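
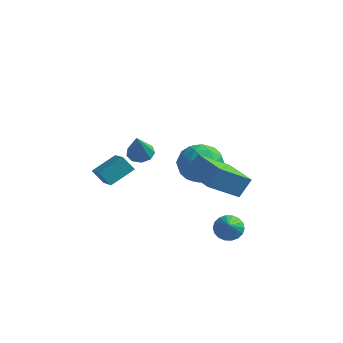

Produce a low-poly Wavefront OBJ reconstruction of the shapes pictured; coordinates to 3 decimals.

v -1.384 -2.949 1.385
v -0.722 -2.757 1.422
v -1.256 -3.671 2.875
v -0.998 -2.422 1.607
v -1.454 -2.334 1.689
v -1.878 -2.534 1.629
v -2.07 -2.928 1.454
v -1.941 -3.332 1.247
v -1.551 -3.557 1.105
v -1.083 -3.498 1.094
v -0.756 -3.182 1.219
v 3.169 -2.97 -2.746
v 3.88 -2.946 -2.982
v 3.471 -3.75 -1.914
v 3.87 -2.705 -2.752
v 3.722 -2.516 -2.521
v 3.464 -2.417 -2.334
v 3.147 -2.427 -2.228
v 2.835 -2.545 -2.225
v 2.589 -2.747 -2.326
v 2.458 -2.993 -2.509
v 2.467 -3.234 -2.739
v 2.616 -3.423 -2.971
v 2.874 -3.523 -3.158
v 3.191 -3.512 -3.263
v 3.503 -3.394 -3.266
v 3.749 -3.192 -3.166
v -4.199 -2.506 -0.951
v -3.428 -1.44 -0.274
v -3.571 -2.525 -1.636
v -2.8 -1.459 -0.959
v -3.12 -3.941 0.079
v -2.349 -2.875 0.756
v -2.492 -3.96 -0.606
v -1.721 -2.894 0.071
v 0.177 0.774 -0.252
v 1.129 0.282 0.394
v 0.111 -0.882 -1.414
v 1.063 -1.374 -0.768
v -0.057 -1.237 -0.226
v -0.016 -0.213 0.492
v 1.256 -0.387 -1.512
v 1.297 0.637 -0.794
v 1.796 -0.435 -0.384
v 0.984 -0.961 0.41
v 0.256 0.361 -1.43
v -0.556 -0.165 -0.636
v 0.659 0.674 0.173
v 0.581 -1.274 -1.193
v -0.077 -1.193 -0.875
v 0.482 -1.482 -0.495
v -0.014 0.382 0.231
v 0.545 0.093 0.611
v -0.152 -0.8 0.246
v 0.695 -0.693 -1.631
v 1.254 -0.982 -1.251
v 0.758 0.882 -0.525
v 1.317 0.593 -0.145
v 1.392 0.2 -1.266
v 1.61 -0.037 0.096
v 1.571 -1.011 -0.588
v 1.685 -0.431 -1.025
v 1.709 0.171 -0.603
v 1.133 -0.346 0.563
v 1.094 -1.32 -0.121
v 0.436 -1.239 0.198
v 0.46 -0.637 0.62
v 1.525 -0.768 0.105
v 0.146 0.72 -0.899
v 0.107 -0.254 -1.583
v 0.78 0.037 -1.64
v 0.804 0.639 -1.218
v -0.331 0.411 -0.432
v -0.37 -0.563 -1.116
v -0.469 -0.771 -0.417
v -0.445 -0.169 0.005
v -0.285 0.168 -1.125
v 2.421 -3.833 0.542
v 2.795 -3.23 1.484
v 0.822 -2.594 0.382
v 1.195 -1.99 1.325
v 3.525 -2.57 -0.705
v 3.898 -1.966 0.238
v 1.925 -1.33 -0.864
v 2.299 -0.727 0.078
f 2 1 4
f 2 4 3
f 4 1 5
f 4 5 3
f 5 1 6
f 5 6 3
f 6 1 7
f 6 7 3
f 7 1 8
f 7 8 3
f 8 1 9
f 8 9 3
f 9 1 10
f 9 10 3
f 10 1 11
f 10 11 3
f 11 1 2
f 11 2 3
f 13 12 15
f 13 15 14
f 15 12 16
f 15 16 14
f 16 12 17
f 16 17 14
f 17 12 18
f 17 18 14
f 18 12 19
f 18 19 14
f 19 12 20
f 19 20 14
f 20 12 21
f 20 21 14
f 21 12 22
f 21 22 14
f 22 12 23
f 22 23 14
f 23 12 24
f 23 24 14
f 24 12 25
f 24 25 14
f 25 12 26
f 25 26 14
f 26 12 27
f 26 27 14
f 27 12 13
f 27 13 14
f 29 31 28
f 32 29 28
f 28 31 30
f 30 32 28
f 29 35 31
f 33 29 32
f 33 35 29
f 31 35 30
f 34 32 30
f 30 35 34
f 34 33 32
f 35 33 34
f 36 73 52
f 73 47 76
f 52 76 41
f 73 76 52
f 36 52 48
f 52 41 53
f 48 53 37
f 52 53 48
f 36 48 57
f 48 37 58
f 57 58 43
f 48 58 57
f 36 57 69
f 57 43 72
f 69 72 46
f 57 72 69
f 36 69 73
f 69 46 77
f 73 77 47
f 69 77 73
f 37 53 64
f 53 41 67
f 64 67 45
f 53 67 64
f 41 76 54
f 76 47 75
f 54 75 40
f 76 75 54
f 47 77 74
f 77 46 70
f 74 70 38
f 77 70 74
f 46 72 71
f 72 43 59
f 71 59 42
f 72 59 71
f 43 58 63
f 58 37 60
f 63 60 44
f 58 60 63
f 39 65 51
f 65 45 66
f 51 66 40
f 65 66 51
f 39 51 49
f 51 40 50
f 49 50 38
f 51 50 49
f 39 49 56
f 49 38 55
f 56 55 42
f 49 55 56
f 39 56 61
f 56 42 62
f 61 62 44
f 56 62 61
f 39 61 65
f 61 44 68
f 65 68 45
f 61 68 65
f 40 66 54
f 66 45 67
f 54 67 41
f 66 67 54
f 38 50 74
f 50 40 75
f 74 75 47
f 50 75 74
f 42 55 71
f 55 38 70
f 71 70 46
f 55 70 71
f 44 62 63
f 62 42 59
f 63 59 43
f 62 59 63
f 45 68 64
f 68 44 60
f 64 60 37
f 68 60 64
f 79 81 78
f 82 79 78
f 78 81 80
f 80 82 78
f 79 85 81
f 83 79 82
f 83 85 79
f 81 85 80
f 84 82 80
f 80 85 84
f 84 83 82
f 85 83 84



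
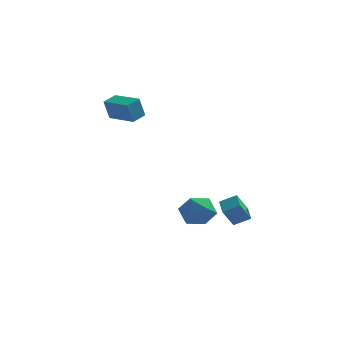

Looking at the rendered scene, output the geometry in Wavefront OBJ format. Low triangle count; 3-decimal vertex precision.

v -2.848 3.139 3.104
v -3.14 2.86 4.497
v -4.538 4.18 2.959
v -4.83 3.901 4.351
v -2.33 4.019 3.389
v -2.622 3.74 4.781
v -4.02 5.06 3.243
v -4.312 4.781 4.636
v 4.382 -2.079 -1.104
v 4.011 -0.988 -0.767
v 3.405 -2.251 -1.623
v 3.034 -1.161 -1.286
v 4.926 -1.519 -2.314
v 4.555 -0.429 -1.977
v 3.949 -1.692 -2.833
v 3.578 -0.601 -2.496
v 1.646 2.498 -3.244
v 2.463 1.604 -3.383
v 0.217 1.156 -3.017
v 1.034 0.262 -3.156
v 1.058 0.96 -2.156
v 1.941 1.79 -2.296
v 0.739 0.97 -4.104
v 1.622 1.8 -4.244
v 1.903 0.66 -3.914
v 2.1 0.653 -2.71
v 0.58 2.107 -3.69
v 0.777 2.1 -2.486
f 2 4 1
f 5 2 1
f 1 4 3
f 3 5 1
f 2 8 4
f 6 2 5
f 6 8 2
f 4 8 3
f 7 5 3
f 3 8 7
f 7 6 5
f 8 6 7
f 10 12 9
f 13 10 9
f 9 12 11
f 11 13 9
f 10 16 12
f 14 10 13
f 14 16 10
f 12 16 11
f 15 13 11
f 11 16 15
f 15 14 13
f 16 14 15
f 17 28 22
f 17 22 18
f 17 18 24
f 17 24 27
f 17 27 28
f 18 22 26
f 22 28 21
f 28 27 19
f 27 24 23
f 24 18 25
f 20 26 21
f 20 21 19
f 20 19 23
f 20 23 25
f 20 25 26
f 21 26 22
f 19 21 28
f 23 19 27
f 25 23 24
f 26 25 18



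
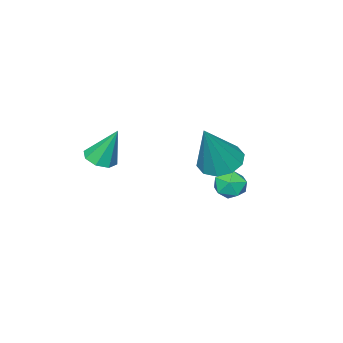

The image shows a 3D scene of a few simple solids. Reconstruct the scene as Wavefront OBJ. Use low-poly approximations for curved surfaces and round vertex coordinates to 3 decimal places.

v -2.157 -1.731 -0.79
v -1.51 -1.947 -0.663
v -2.33 -2.633 -1.437
v -1.683 -2.849 -1.31
v -2.157 -2.854 -0.803
v -2.049 -2.297 -0.403
v -1.791 -2.283 -1.697
v -1.683 -1.726 -1.297
v -1.283 -2.288 -1.224
v -1.51 -2.641 -0.671
v -2.33 -1.939 -1.429
v -2.557 -2.292 -0.876
v 2.561 -4.097 1.306
v 3.165 -4.194 1.46
v 2.299 -3.503 2.714
v 3.092 -3.759 1.263
v 2.708 -3.523 1.092
v 2.238 -3.623 1.046
v 1.958 -4 1.153
v 2.031 -4.434 1.35
v 2.415 -4.671 1.521
v 2.884 -4.571 1.567
v -0.759 -1.682 0.849
v -0.128 -1.244 0.461
v 0.259 -1.498 2.711
v -0.493 -0.895 0.626
v -0.959 -0.846 0.876
v -1.349 -1.116 1.116
v -1.514 -1.602 1.254
v -1.39 -2.119 1.237
v -1.025 -2.468 1.072
v -0.559 -2.517 0.822
v -0.169 -2.247 0.582
v -0.004 -1.761 0.444
f 1 12 6
f 1 6 2
f 1 2 8
f 1 8 11
f 1 11 12
f 2 6 10
f 6 12 5
f 12 11 3
f 11 8 7
f 8 2 9
f 4 10 5
f 4 5 3
f 4 3 7
f 4 7 9
f 4 9 10
f 5 10 6
f 3 5 12
f 7 3 11
f 9 7 8
f 10 9 2
f 14 13 16
f 14 16 15
f 16 13 17
f 16 17 15
f 17 13 18
f 17 18 15
f 18 13 19
f 18 19 15
f 19 13 20
f 19 20 15
f 20 13 21
f 20 21 15
f 21 13 22
f 21 22 15
f 22 13 14
f 22 14 15
f 24 23 26
f 24 26 25
f 26 23 27
f 26 27 25
f 27 23 28
f 27 28 25
f 28 23 29
f 28 29 25
f 29 23 30
f 29 30 25
f 30 23 31
f 30 31 25
f 31 23 32
f 31 32 25
f 32 23 33
f 32 33 25
f 33 23 34
f 33 34 25
f 34 23 24
f 34 24 25



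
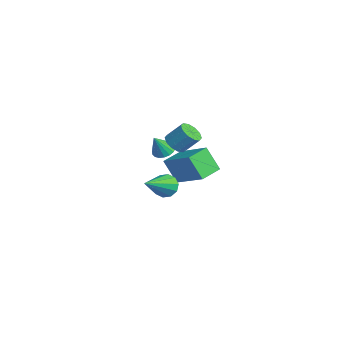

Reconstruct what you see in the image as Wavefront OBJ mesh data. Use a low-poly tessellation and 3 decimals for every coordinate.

v 3.043 0.408 0.705
v 3.589 0.793 0.58
v 4.237 -0.948 1.755
v 3.418 0.923 0.942
v 3.104 0.856 1.213
v 2.766 0.618 1.289
v 2.534 0.299 1.143
v 2.496 0.023 0.829
v 2.667 -0.107 0.468
v 2.981 -0.04 0.197
v 3.319 0.198 0.12
v 3.551 0.516 0.266
v -2.294 2.589 -2.398
v -2.842 2.061 -1.082
v -2.942 3.691 -2.226
v -3.489 3.163 -0.91
v -0.651 3.397 -1.39
v -1.198 2.869 -0.074
v -1.298 4.499 -1.218
v -1.846 3.971 0.098
v -0.294 1.889 1.525
v 0.259 1.535 1.59
v 0.607 2.236 2.459
v 0.054 2.591 2.395
v 0.331 1.833 1.321
v 0.679 2.534 2.19
v 0.164 2.152 1.13
v 0.512 2.854 1.999
v -0.178 2.371 1.09
v 0.17 3.073 1.959
v -0.564 2.406 1.216
v -0.216 3.108 2.085
v -0.847 2.244 1.461
v -0.499 2.945 2.33
v -0.919 1.946 1.73
v -0.571 2.647 2.599
v -0.752 1.626 1.921
v -0.404 2.328 2.79
v -0.41 1.407 1.961
v -0.062 2.109 2.83
v -0.024 1.372 1.835
v 0.324 2.074 2.704
v -3.143 2.17 -0.438
v -2.554 2.037 -0.649
v -2.897 1.59 0.618
v -2.52 2.289 -0.519
v -2.609 2.516 -0.373
v -2.804 2.675 -0.24
v -3.067 2.734 -0.146
v -3.344 2.681 -0.11
v -3.582 2.527 -0.14
v -3.733 2.302 -0.228
v -3.767 2.051 -0.358
v -3.678 1.824 -0.504
v -3.482 1.664 -0.636
v -3.22 1.606 -0.73
v -2.942 1.658 -0.766
v -2.704 1.812 -0.737
f 2 1 4
f 2 4 3
f 4 1 5
f 4 5 3
f 5 1 6
f 5 6 3
f 6 1 7
f 6 7 3
f 7 1 8
f 7 8 3
f 8 1 9
f 8 9 3
f 9 1 10
f 9 10 3
f 10 1 11
f 10 11 3
f 11 1 12
f 11 12 3
f 12 1 2
f 12 2 3
f 14 16 13
f 17 14 13
f 13 16 15
f 15 17 13
f 14 20 16
f 18 14 17
f 18 20 14
f 16 20 15
f 19 17 15
f 15 20 19
f 19 18 17
f 20 18 19
f 22 21 25
f 22 25 23
f 23 25 26
f 23 26 24
f 25 21 27
f 25 27 26
f 26 27 28
f 26 28 24
f 27 21 29
f 27 29 28
f 28 29 30
f 28 30 24
f 29 21 31
f 29 31 30
f 30 31 32
f 30 32 24
f 31 21 33
f 31 33 32
f 32 33 34
f 32 34 24
f 33 21 35
f 33 35 34
f 34 35 36
f 34 36 24
f 35 21 37
f 35 37 36
f 36 37 38
f 36 38 24
f 37 21 39
f 37 39 38
f 38 39 40
f 38 40 24
f 39 21 41
f 39 41 40
f 40 41 42
f 40 42 24
f 41 21 22
f 41 22 42
f 42 22 23
f 42 23 24
f 44 43 46
f 44 46 45
f 46 43 47
f 46 47 45
f 47 43 48
f 47 48 45
f 48 43 49
f 48 49 45
f 49 43 50
f 49 50 45
f 50 43 51
f 50 51 45
f 51 43 52
f 51 52 45
f 52 43 53
f 52 53 45
f 53 43 54
f 53 54 45
f 54 43 55
f 54 55 45
f 55 43 56
f 55 56 45
f 56 43 57
f 56 57 45
f 57 43 58
f 57 58 45
f 58 43 44
f 58 44 45



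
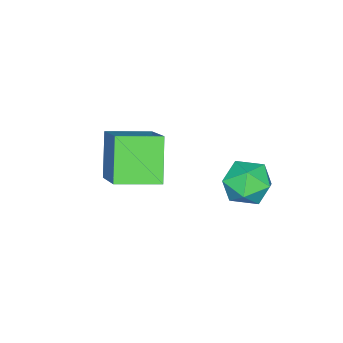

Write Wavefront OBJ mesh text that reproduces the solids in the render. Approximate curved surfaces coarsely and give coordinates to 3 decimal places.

v -0.356 0.776 0.13
v 0.234 1.277 -0.17
v 0.126 -0.237 -0.61
v 0.716 0.264 -0.91
v 0.735 0.031 -0.113
v 0.437 0.657 0.344
v -0.077 0.383 -1.124
v -0.375 1.009 -0.667
v 0.407 1.034 -0.945
v 0.909 0.816 -0.321
v -0.549 0.224 -0.459
v -0.047 0.006 0.165
v 2.057 -2.994 1.743
v 3.25 -1.866 2.97
v 1.234 -1.949 1.582
v 2.428 -0.821 2.809
v 2.872 -2.539 0.531
v 4.066 -1.411 1.758
v 2.05 -1.494 0.37
v 3.243 -0.366 1.597
f 1 12 6
f 1 6 2
f 1 2 8
f 1 8 11
f 1 11 12
f 2 6 10
f 6 12 5
f 12 11 3
f 11 8 7
f 8 2 9
f 4 10 5
f 4 5 3
f 4 3 7
f 4 7 9
f 4 9 10
f 5 10 6
f 3 5 12
f 7 3 11
f 9 7 8
f 10 9 2
f 14 16 13
f 17 14 13
f 13 16 15
f 15 17 13
f 14 20 16
f 18 14 17
f 18 20 14
f 16 20 15
f 19 17 15
f 15 20 19
f 19 18 17
f 20 18 19



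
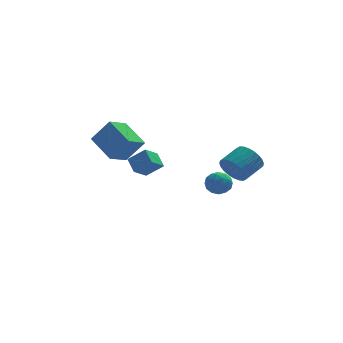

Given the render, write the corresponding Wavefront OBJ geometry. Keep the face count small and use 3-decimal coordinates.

v 3.227 -1.761 -0.771
v 3.803 -1.877 -1.555
v 4.849 -1.014 -0.914
v 4.273 -0.899 -0.129
v 3.605 -1.565 -1.653
v 4.651 -0.702 -1.012
v 3.35 -1.282 -1.616
v 4.396 -0.419 -0.975
v 3.076 -1.073 -1.451
v 4.122 -0.21 -0.81
v 2.825 -0.968 -1.182
v 3.871 -0.105 -0.541
v 2.635 -0.984 -0.851
v 3.681 -0.121 -0.21
v 2.536 -1.119 -0.507
v 3.582 -0.256 0.134
v 2.541 -1.351 -0.203
v 3.587 -0.488 0.438
v 2.651 -1.646 0.014
v 3.697 -0.783 0.655
v 2.849 -1.958 0.112
v 3.895 -1.095 0.753
v 3.104 -2.241 0.075
v 4.15 -1.378 0.716
v 3.378 -2.45 -0.09
v 4.424 -1.587 0.551
v 3.629 -2.555 -0.359
v 4.675 -1.692 0.282
v 3.819 -2.539 -0.69
v 4.865 -1.676 -0.049
v 3.918 -2.404 -1.034
v 4.964 -1.541 -0.393
v 3.913 -2.172 -1.338
v 4.959 -1.309 -0.697
v -1.134 0.564 -0.968
v -1.453 1.419 -0.318
v -2.136 0.824 -1.803
v -2.455 1.679 -1.153
v -0.405 1.321 -1.607
v -0.724 2.176 -0.957
v -1.407 1.581 -2.442
v -1.726 2.436 -1.792
v -3.488 0.903 -0.764
v -2.422 0.671 0.655
v -4.507 2.384 0.242
v -3.441 2.153 1.661
v -2.519 1.947 -1.321
v -1.453 1.716 0.098
v -3.538 3.429 -0.315
v -2.472 3.197 1.104
v 2.672 3.253 -3.361
v 3.418 3.018 -3.749
v 2.262 1.902 -3.331
v 3.008 1.667 -3.719
v 3.018 1.964 -2.898
v 3.271 2.799 -2.917
v 2.409 2.121 -4.163
v 2.662 2.956 -4.182
v 3.255 2.318 -4.245
v 3.631 2.222 -3.463
v 2.049 2.698 -3.617
v 2.425 2.602 -2.835
v 3.081 3.254 -3.558
v 2.599 1.666 -3.522
v 2.605 1.841 -3.04
v 3.043 1.703 -3.268
v 2.995 3.126 -3.069
v 3.433 2.988 -3.297
v 3.198 2.368 -2.797
v 2.247 1.932 -3.783
v 2.685 1.794 -4.011
v 2.637 3.217 -3.812
v 3.075 3.079 -4.04
v 2.482 2.552 -4.283
v 3.423 2.705 -4.077
v 3.183 1.911 -4.059
v 2.83 2.177 -4.32
v 2.979 2.668 -4.331
v 3.645 2.648 -3.618
v 3.404 1.854 -3.6
v 3.41 2.029 -3.118
v 3.559 2.519 -3.129
v 3.549 2.237 -3.909
v 2.276 3.066 -3.48
v 2.035 2.272 -3.462
v 2.121 2.401 -3.951
v 2.27 2.891 -3.962
v 2.497 3.009 -3.021
v 2.257 2.215 -3.003
v 2.701 2.252 -2.749
v 2.85 2.743 -2.76
v 2.131 2.683 -3.171
f 2 1 5
f 2 5 3
f 3 5 6
f 3 6 4
f 5 1 7
f 5 7 6
f 6 7 8
f 6 8 4
f 7 1 9
f 7 9 8
f 8 9 10
f 8 10 4
f 9 1 11
f 9 11 10
f 10 11 12
f 10 12 4
f 11 1 13
f 11 13 12
f 12 13 14
f 12 14 4
f 13 1 15
f 13 15 14
f 14 15 16
f 14 16 4
f 15 1 17
f 15 17 16
f 16 17 18
f 16 18 4
f 17 1 19
f 17 19 18
f 18 19 20
f 18 20 4
f 19 1 21
f 19 21 20
f 20 21 22
f 20 22 4
f 21 1 23
f 21 23 22
f 22 23 24
f 22 24 4
f 23 1 25
f 23 25 24
f 24 25 26
f 24 26 4
f 25 1 27
f 25 27 26
f 26 27 28
f 26 28 4
f 27 1 29
f 27 29 28
f 28 29 30
f 28 30 4
f 29 1 31
f 29 31 30
f 30 31 32
f 30 32 4
f 31 1 33
f 31 33 32
f 32 33 34
f 32 34 4
f 33 1 2
f 33 2 34
f 34 2 3
f 34 3 4
f 36 38 35
f 39 36 35
f 35 38 37
f 37 39 35
f 36 42 38
f 40 36 39
f 40 42 36
f 38 42 37
f 41 39 37
f 37 42 41
f 41 40 39
f 42 40 41
f 44 46 43
f 47 44 43
f 43 46 45
f 45 47 43
f 44 50 46
f 48 44 47
f 48 50 44
f 46 50 45
f 49 47 45
f 45 50 49
f 49 48 47
f 50 48 49
f 51 88 67
f 88 62 91
f 67 91 56
f 88 91 67
f 51 67 63
f 67 56 68
f 63 68 52
f 67 68 63
f 51 63 72
f 63 52 73
f 72 73 58
f 63 73 72
f 51 72 84
f 72 58 87
f 84 87 61
f 72 87 84
f 51 84 88
f 84 61 92
f 88 92 62
f 84 92 88
f 52 68 79
f 68 56 82
f 79 82 60
f 68 82 79
f 56 91 69
f 91 62 90
f 69 90 55
f 91 90 69
f 62 92 89
f 92 61 85
f 89 85 53
f 92 85 89
f 61 87 86
f 87 58 74
f 86 74 57
f 87 74 86
f 58 73 78
f 73 52 75
f 78 75 59
f 73 75 78
f 54 80 66
f 80 60 81
f 66 81 55
f 80 81 66
f 54 66 64
f 66 55 65
f 64 65 53
f 66 65 64
f 54 64 71
f 64 53 70
f 71 70 57
f 64 70 71
f 54 71 76
f 71 57 77
f 76 77 59
f 71 77 76
f 54 76 80
f 76 59 83
f 80 83 60
f 76 83 80
f 55 81 69
f 81 60 82
f 69 82 56
f 81 82 69
f 53 65 89
f 65 55 90
f 89 90 62
f 65 90 89
f 57 70 86
f 70 53 85
f 86 85 61
f 70 85 86
f 59 77 78
f 77 57 74
f 78 74 58
f 77 74 78
f 60 83 79
f 83 59 75
f 79 75 52
f 83 75 79



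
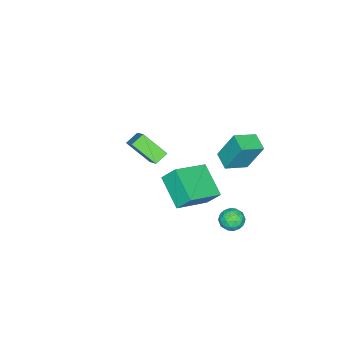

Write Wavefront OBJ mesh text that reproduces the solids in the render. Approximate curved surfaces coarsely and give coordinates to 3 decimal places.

v -0.977 2.922 -2.181
v -0.536 3.451 -2.494
v 0.016 2.269 -1.886
v 0.457 2.798 -2.199
v 0.079 2.95 -1.561
v -0.535 3.354 -1.744
v 0.015 2.366 -2.636
v -0.599 2.77 -2.819
v 0.077 3.108 -2.776
v 0.117 3.469 -2.111
v -0.637 2.251 -2.269
v -0.597 2.612 -1.604
v -0.844 3.244 -2.364
v 0.324 2.476 -2.016
v 0.102 2.565 -1.641
v 0.361 2.876 -1.826
v -0.843 3.186 -1.922
v -0.584 3.498 -2.107
v -0.222 3.203 -1.558
v 0.064 2.222 -2.273
v 0.323 2.534 -2.458
v -0.881 2.844 -2.554
v -0.622 3.155 -2.739
v -0.298 2.517 -2.822
v -0.224 3.353 -2.713
v 0.36 2.969 -2.54
v 0.1 2.716 -2.797
v -0.261 2.953 -2.904
v -0.201 3.565 -2.323
v 0.383 3.181 -2.149
v 0.161 3.271 -1.774
v -0.2 3.508 -1.881
v 0.16 3.363 -2.488
v -0.903 2.539 -2.231
v -0.319 2.155 -2.057
v -0.32 2.212 -2.499
v -0.681 2.449 -2.606
v -0.88 2.751 -1.84
v -0.296 2.367 -1.667
v -0.259 2.767 -1.476
v -0.62 3.004 -1.583
v -0.68 2.357 -1.892
v -4.47 0.929 -0.831
v -4.716 1.775 1.009
v -3.816 1.786 -1.137
v -4.063 2.631 0.703
v -3.297 0.209 -0.343
v -3.544 1.054 1.497
v -2.644 1.065 -0.649
v -2.89 1.911 1.191
v -2.639 -4.466 -0.202
v -1.423 -3.31 1.206
v -2.755 -3.031 -1.281
v -1.539 -1.874 0.126
v -1.901 -4.726 -0.626
v -0.685 -3.569 0.781
v -2.017 -3.29 -1.706
v -0.801 -2.134 -0.298
v 1.28 1.296 2.418
v 1.134 2.01 3.308
v 2.216 2.756 1.401
v 2.07 3.469 2.291
v 3.19 0.651 3.249
v 3.044 1.364 4.139
v 4.126 2.11 2.232
v 3.98 2.824 3.122
f 1 38 17
f 38 12 41
f 17 41 6
f 38 41 17
f 1 17 13
f 17 6 18
f 13 18 2
f 17 18 13
f 1 13 22
f 13 2 23
f 22 23 8
f 13 23 22
f 1 22 34
f 22 8 37
f 34 37 11
f 22 37 34
f 1 34 38
f 34 11 42
f 38 42 12
f 34 42 38
f 2 18 29
f 18 6 32
f 29 32 10
f 18 32 29
f 6 41 19
f 41 12 40
f 19 40 5
f 41 40 19
f 12 42 39
f 42 11 35
f 39 35 3
f 42 35 39
f 11 37 36
f 37 8 24
f 36 24 7
f 37 24 36
f 8 23 28
f 23 2 25
f 28 25 9
f 23 25 28
f 4 30 16
f 30 10 31
f 16 31 5
f 30 31 16
f 4 16 14
f 16 5 15
f 14 15 3
f 16 15 14
f 4 14 21
f 14 3 20
f 21 20 7
f 14 20 21
f 4 21 26
f 21 7 27
f 26 27 9
f 21 27 26
f 4 26 30
f 26 9 33
f 30 33 10
f 26 33 30
f 5 31 19
f 31 10 32
f 19 32 6
f 31 32 19
f 3 15 39
f 15 5 40
f 39 40 12
f 15 40 39
f 7 20 36
f 20 3 35
f 36 35 11
f 20 35 36
f 9 27 28
f 27 7 24
f 28 24 8
f 27 24 28
f 10 33 29
f 33 9 25
f 29 25 2
f 33 25 29
f 44 46 43
f 47 44 43
f 43 46 45
f 45 47 43
f 44 50 46
f 48 44 47
f 48 50 44
f 46 50 45
f 49 47 45
f 45 50 49
f 49 48 47
f 50 48 49
f 52 54 51
f 55 52 51
f 51 54 53
f 53 55 51
f 52 58 54
f 56 52 55
f 56 58 52
f 54 58 53
f 57 55 53
f 53 58 57
f 57 56 55
f 58 56 57
f 60 62 59
f 63 60 59
f 59 62 61
f 61 63 59
f 60 66 62
f 64 60 63
f 64 66 60
f 62 66 61
f 65 63 61
f 61 66 65
f 65 64 63
f 66 64 65



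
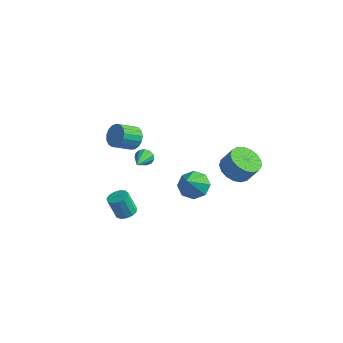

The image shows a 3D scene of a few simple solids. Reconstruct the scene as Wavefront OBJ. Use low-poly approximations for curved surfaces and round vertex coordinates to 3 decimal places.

v 2.017 0.339 0.043
v 2.371 -0.242 -0.53
v 2.243 -0.779 1.317
v 2.839 0.168 -0.253
v 2.825 0.679 0.198
v 2.338 0.99 0.558
v 1.663 0.921 0.616
v 1.195 0.51 0.339
v 1.209 -0 -0.111
v 1.696 -0.312 -0.472
v 3.101 2.693 0.096
v 3.802 2.152 -0.248
v 4.4 2.286 0.76
v 3.699 2.827 1.104
v 3.918 2.574 -0.373
v 4.517 2.708 0.635
v 3.847 3.023 -0.391
v 4.446 3.156 0.617
v 3.605 3.396 -0.297
v 4.204 3.53 0.711
v 3.248 3.608 -0.113
v 3.846 3.742 0.895
v 2.856 3.611 0.119
v 3.455 3.745 1.127
v 2.521 3.403 0.346
v 3.12 3.537 1.354
v 2.319 3.033 0.515
v 2.917 3.167 1.523
v 2.296 2.585 0.588
v 2.894 2.719 1.596
v 2.457 2.161 0.549
v 3.055 2.295 1.557
v 2.765 1.86 0.406
v 3.364 1.994 1.414
v 3.151 1.749 0.191
v 3.749 1.883 1.2
v 3.525 1.855 -0.045
v 4.123 1.989 0.963
v -3.85 4.655 -3.466
v -3.634 4.909 -3.003
v -3.39 3.185 -2.874
v -3.941 4.841 -2.935
v -4.218 4.713 -3.035
v -4.379 4.568 -3.272
v -4.371 4.45 -3.571
v -4.198 4.397 -3.836
v -3.915 4.426 -3.984
v -3.611 4.528 -3.968
v -3.382 4.67 -3.792
v -3.303 4.807 -3.513
v -3.397 4.896 -3.219
v -2.294 0.443 -4.411
v -1.737 0.203 -4.243
v -2.188 0.038 -2.981
v -2.746 0.277 -3.149
v -1.715 0.553 -4.189
v -2.166 0.388 -2.928
v -1.878 0.868 -4.206
v -2.329 0.703 -2.944
v -2.172 1.048 -4.288
v -2.624 0.883 -3.026
v -2.506 1.036 -4.409
v -2.957 0.871 -3.147
v -2.772 0.835 -4.53
v -3.223 0.67 -3.269
v -2.887 0.51 -4.614
v -3.338 0.345 -3.352
v -2.814 0.163 -4.633
v -3.265 -0.002 -3.371
v -2.575 -0.095 -4.582
v -3.026 -0.26 -3.32
v -2.248 -0.182 -4.476
v -2.699 -0.348 -3.214
v -1.935 -0.071 -4.35
v -2.386 -0.237 -3.088
v -1.415 -0.061 2.629
v -1.044 0.142 3.224
v -1.575 -0.776 3.867
v -1.945 -0.979 3.271
v -1.341 0.326 3.243
v -1.871 -0.592 3.886
v -1.654 0.422 3.121
v -2.184 -0.496 3.764
v -1.912 0.407 2.887
v -2.443 -0.511 3.529
v -2.057 0.285 2.593
v -2.587 -0.633 3.235
v -2.054 0.084 2.307
v -2.585 -0.835 2.95
v -1.905 -0.151 2.095
v -2.436 -1.069 2.738
v -1.644 -0.365 2.006
v -2.174 -1.283 2.648
v -1.33 -0.509 2.059
v -1.86 -1.427 2.701
v -1.035 -0.551 2.242
v -1.566 -1.469 2.885
v -0.828 -0.48 2.514
v -1.359 -1.398 3.157
v -0.755 -0.313 2.813
v -1.286 -1.232 3.455
v -0.833 -0.089 3.069
v -1.364 -1.007 3.712
f 2 1 4
f 2 4 3
f 4 1 5
f 4 5 3
f 5 1 6
f 5 6 3
f 6 1 7
f 6 7 3
f 7 1 8
f 7 8 3
f 8 1 9
f 8 9 3
f 9 1 10
f 9 10 3
f 10 1 2
f 10 2 3
f 12 11 15
f 12 15 13
f 13 15 16
f 13 16 14
f 15 11 17
f 15 17 16
f 16 17 18
f 16 18 14
f 17 11 19
f 17 19 18
f 18 19 20
f 18 20 14
f 19 11 21
f 19 21 20
f 20 21 22
f 20 22 14
f 21 11 23
f 21 23 22
f 22 23 24
f 22 24 14
f 23 11 25
f 23 25 24
f 24 25 26
f 24 26 14
f 25 11 27
f 25 27 26
f 26 27 28
f 26 28 14
f 27 11 29
f 27 29 28
f 28 29 30
f 28 30 14
f 29 11 31
f 29 31 30
f 30 31 32
f 30 32 14
f 31 11 33
f 31 33 32
f 32 33 34
f 32 34 14
f 33 11 35
f 33 35 34
f 34 35 36
f 34 36 14
f 35 11 37
f 35 37 36
f 36 37 38
f 36 38 14
f 37 11 12
f 37 12 38
f 38 12 13
f 38 13 14
f 40 39 42
f 40 42 41
f 42 39 43
f 42 43 41
f 43 39 44
f 43 44 41
f 44 39 45
f 44 45 41
f 45 39 46
f 45 46 41
f 46 39 47
f 46 47 41
f 47 39 48
f 47 48 41
f 48 39 49
f 48 49 41
f 49 39 50
f 49 50 41
f 50 39 51
f 50 51 41
f 51 39 40
f 51 40 41
f 53 52 56
f 53 56 54
f 54 56 57
f 54 57 55
f 56 52 58
f 56 58 57
f 57 58 59
f 57 59 55
f 58 52 60
f 58 60 59
f 59 60 61
f 59 61 55
f 60 52 62
f 60 62 61
f 61 62 63
f 61 63 55
f 62 52 64
f 62 64 63
f 63 64 65
f 63 65 55
f 64 52 66
f 64 66 65
f 65 66 67
f 65 67 55
f 66 52 68
f 66 68 67
f 67 68 69
f 67 69 55
f 68 52 70
f 68 70 69
f 69 70 71
f 69 71 55
f 70 52 72
f 70 72 71
f 71 72 73
f 71 73 55
f 72 52 74
f 72 74 73
f 73 74 75
f 73 75 55
f 74 52 53
f 74 53 75
f 75 53 54
f 75 54 55
f 77 76 80
f 77 80 78
f 78 80 81
f 78 81 79
f 80 76 82
f 80 82 81
f 81 82 83
f 81 83 79
f 82 76 84
f 82 84 83
f 83 84 85
f 83 85 79
f 84 76 86
f 84 86 85
f 85 86 87
f 85 87 79
f 86 76 88
f 86 88 87
f 87 88 89
f 87 89 79
f 88 76 90
f 88 90 89
f 89 90 91
f 89 91 79
f 90 76 92
f 90 92 91
f 91 92 93
f 91 93 79
f 92 76 94
f 92 94 93
f 93 94 95
f 93 95 79
f 94 76 96
f 94 96 95
f 95 96 97
f 95 97 79
f 96 76 98
f 96 98 97
f 97 98 99
f 97 99 79
f 98 76 100
f 98 100 99
f 99 100 101
f 99 101 79
f 100 76 102
f 100 102 101
f 101 102 103
f 101 103 79
f 102 76 77
f 102 77 103
f 103 77 78
f 103 78 79



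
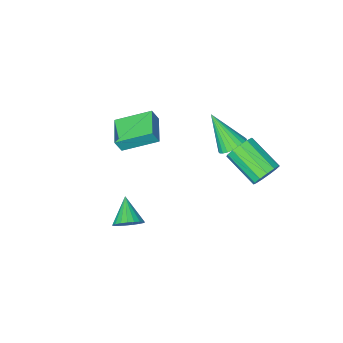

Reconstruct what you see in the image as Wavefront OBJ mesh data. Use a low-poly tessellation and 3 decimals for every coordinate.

v 0.1 -3.226 3.615
v 0.438 -3.328 4.377
v 0.952 -1.839 3.422
v 1.29 -1.94 4.184
v 1.63 -4.28 2.796
v 1.968 -4.381 3.558
v 2.482 -2.892 2.603
v 2.82 -2.994 3.365
v -2.408 -0.384 2.426
v -1.651 -0.124 2.445
v -1.992 -1.716 4.114
v -1.789 0.078 2.638
v -2.022 0.209 2.8
v -2.313 0.251 2.904
v -2.619 0.196 2.936
v -2.892 0.053 2.89
v -3.092 -0.157 2.774
v -3.188 -0.401 2.604
v -3.164 -0.643 2.408
v -3.026 -0.845 2.214
v -2.794 -0.976 2.053
v -2.503 -1.018 1.948
v -2.197 -0.963 1.917
v -1.923 -0.82 1.963
v -1.724 -0.61 2.079
v -1.628 -0.366 2.248
v 3.92 -0.004 -0.032
v 4.202 0.372 0.616
v 3.38 -1.156 0.872
v 3.895 0.497 0.591
v 3.592 0.535 0.46
v 3.346 0.48 0.243
v 3.199 0.342 -0.022
v 3.177 0.143 -0.288
v 3.283 -0.081 -0.51
v 3.499 -0.291 -0.649
v 3.789 -0.452 -0.681
v 4.101 -0.536 -0.601
v 4.381 -0.528 -0.423
v 4.582 -0.429 -0.177
v 4.669 -0.257 0.094
v 4.626 -0.041 0.343
v 4.461 0.181 0.528
v -2.75 2.054 1.963
v -2.022 1.993 1.549
v -1.642 0.185 2.482
v -2.37 0.246 2.897
v -1.927 2.222 1.953
v -1.547 0.414 2.886
v -2.094 2.397 2.36
v -1.713 0.589 3.293
v -2.469 2.463 2.641
v -2.088 0.655 3.574
v -2.933 2.399 2.707
v -2.552 0.591 3.64
v -3.339 2.226 2.537
v -2.959 0.418 3.47
v -3.559 1.998 2.185
v -3.178 0.19 3.118
v -3.521 1.788 1.763
v -3.141 -0.02 2.696
v -3.239 1.662 1.404
v -2.859 -0.146 2.337
v -2.802 1.661 1.223
v -2.421 -0.147 2.156
v -2.348 1.784 1.277
v -1.968 -0.024 2.21
f 2 4 1
f 5 2 1
f 1 4 3
f 3 5 1
f 2 8 4
f 6 2 5
f 6 8 2
f 4 8 3
f 7 5 3
f 3 8 7
f 7 6 5
f 8 6 7
f 10 9 12
f 10 12 11
f 12 9 13
f 12 13 11
f 13 9 14
f 13 14 11
f 14 9 15
f 14 15 11
f 15 9 16
f 15 16 11
f 16 9 17
f 16 17 11
f 17 9 18
f 17 18 11
f 18 9 19
f 18 19 11
f 19 9 20
f 19 20 11
f 20 9 21
f 20 21 11
f 21 9 22
f 21 22 11
f 22 9 23
f 22 23 11
f 23 9 24
f 23 24 11
f 24 9 25
f 24 25 11
f 25 9 26
f 25 26 11
f 26 9 10
f 26 10 11
f 28 27 30
f 28 30 29
f 30 27 31
f 30 31 29
f 31 27 32
f 31 32 29
f 32 27 33
f 32 33 29
f 33 27 34
f 33 34 29
f 34 27 35
f 34 35 29
f 35 27 36
f 35 36 29
f 36 27 37
f 36 37 29
f 37 27 38
f 37 38 29
f 38 27 39
f 38 39 29
f 39 27 40
f 39 40 29
f 40 27 41
f 40 41 29
f 41 27 42
f 41 42 29
f 42 27 43
f 42 43 29
f 43 27 28
f 43 28 29
f 45 44 48
f 45 48 46
f 46 48 49
f 46 49 47
f 48 44 50
f 48 50 49
f 49 50 51
f 49 51 47
f 50 44 52
f 50 52 51
f 51 52 53
f 51 53 47
f 52 44 54
f 52 54 53
f 53 54 55
f 53 55 47
f 54 44 56
f 54 56 55
f 55 56 57
f 55 57 47
f 56 44 58
f 56 58 57
f 57 58 59
f 57 59 47
f 58 44 60
f 58 60 59
f 59 60 61
f 59 61 47
f 60 44 62
f 60 62 61
f 61 62 63
f 61 63 47
f 62 44 64
f 62 64 63
f 63 64 65
f 63 65 47
f 64 44 66
f 64 66 65
f 65 66 67
f 65 67 47
f 66 44 45
f 66 45 67
f 67 45 46
f 67 46 47



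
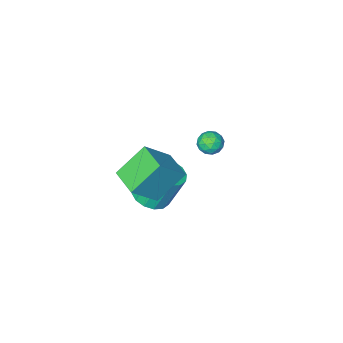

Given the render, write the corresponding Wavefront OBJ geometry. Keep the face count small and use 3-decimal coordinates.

v -3.705 -0.931 -2.831
v -3.193 -1.339 -2.518
v -4.507 -1.381 -2.102
v -3.995 -1.789 -1.789
v -3.99 -1.069 -1.7
v -3.494 -0.791 -2.151
v -4.206 -1.929 -2.469
v -3.71 -1.651 -2.92
v -3.502 -1.956 -2.295
v -3.369 -1.424 -1.82
v -4.331 -1.296 -2.8
v -4.198 -0.764 -2.325
v -3.378 -1.095 -2.739
v -4.322 -1.625 -1.881
v -4.319 -1.201 -1.829
v -4.017 -1.441 -1.646
v -3.556 -0.773 -2.523
v -3.254 -1.013 -2.339
v -3.723 -0.854 -1.858
v -4.446 -1.707 -2.281
v -4.144 -1.947 -2.097
v -3.683 -1.279 -2.974
v -3.381 -1.519 -2.791
v -3.977 -1.866 -2.762
v -3.259 -1.698 -2.424
v -3.731 -1.962 -1.995
v -3.855 -2.045 -2.395
v -3.563 -1.881 -2.66
v -3.181 -1.385 -2.144
v -3.652 -1.65 -1.716
v -3.649 -1.226 -1.663
v -3.358 -1.063 -1.928
v -3.363 -1.748 -2.013
v -4.048 -1.07 -2.904
v -4.519 -1.335 -2.476
v -4.342 -1.657 -2.692
v -4.051 -1.494 -2.957
v -3.969 -0.758 -2.625
v -4.441 -1.022 -2.196
v -4.137 -0.839 -1.96
v -3.845 -0.675 -2.225
v -4.337 -0.972 -2.607
v 1.905 1.936 0.445
v 0.506 2.097 1.837
v 1.986 3.451 0.35
v 0.587 3.612 1.743
v 3.253 1.948 1.797
v 1.854 2.109 3.19
v 3.334 3.463 1.703
v 1.935 3.624 3.095
v -0.165 -0.886 -4.289
v 0.411 -1.624 -3.909
v -0.3 -1.193 -1.992
v -0.875 -0.454 -2.371
v 0.711 -1.197 -3.894
v 0.001 -0.766 -1.977
v 0.778 -0.686 -3.984
v 0.067 -0.255 -2.067
v 0.591 -0.229 -4.156
v -0.12 0.202 -2.239
v 0.202 0.052 -4.364
v -0.509 0.484 -2.446
v -0.285 0.082 -4.551
v -0.996 0.514 -2.634
v -0.74 -0.147 -4.668
v -1.451 0.284 -2.751
v -1.041 -0.574 -4.683
v -1.751 -0.143 -2.766
v -1.107 -1.085 -4.593
v -1.818 -0.654 -2.676
v -0.92 -1.542 -4.421
v -1.631 -1.111 -2.504
v -0.531 -1.824 -4.214
v -1.242 -1.392 -2.296
v -0.044 -1.854 -4.026
v -0.755 -1.422 -2.109
f 1 38 17
f 38 12 41
f 17 41 6
f 38 41 17
f 1 17 13
f 17 6 18
f 13 18 2
f 17 18 13
f 1 13 22
f 13 2 23
f 22 23 8
f 13 23 22
f 1 22 34
f 22 8 37
f 34 37 11
f 22 37 34
f 1 34 38
f 34 11 42
f 38 42 12
f 34 42 38
f 2 18 29
f 18 6 32
f 29 32 10
f 18 32 29
f 6 41 19
f 41 12 40
f 19 40 5
f 41 40 19
f 12 42 39
f 42 11 35
f 39 35 3
f 42 35 39
f 11 37 36
f 37 8 24
f 36 24 7
f 37 24 36
f 8 23 28
f 23 2 25
f 28 25 9
f 23 25 28
f 4 30 16
f 30 10 31
f 16 31 5
f 30 31 16
f 4 16 14
f 16 5 15
f 14 15 3
f 16 15 14
f 4 14 21
f 14 3 20
f 21 20 7
f 14 20 21
f 4 21 26
f 21 7 27
f 26 27 9
f 21 27 26
f 4 26 30
f 26 9 33
f 30 33 10
f 26 33 30
f 5 31 19
f 31 10 32
f 19 32 6
f 31 32 19
f 3 15 39
f 15 5 40
f 39 40 12
f 15 40 39
f 7 20 36
f 20 3 35
f 36 35 11
f 20 35 36
f 9 27 28
f 27 7 24
f 28 24 8
f 27 24 28
f 10 33 29
f 33 9 25
f 29 25 2
f 33 25 29
f 44 46 43
f 47 44 43
f 43 46 45
f 45 47 43
f 44 50 46
f 48 44 47
f 48 50 44
f 46 50 45
f 49 47 45
f 45 50 49
f 49 48 47
f 50 48 49
f 52 51 55
f 52 55 53
f 53 55 56
f 53 56 54
f 55 51 57
f 55 57 56
f 56 57 58
f 56 58 54
f 57 51 59
f 57 59 58
f 58 59 60
f 58 60 54
f 59 51 61
f 59 61 60
f 60 61 62
f 60 62 54
f 61 51 63
f 61 63 62
f 62 63 64
f 62 64 54
f 63 51 65
f 63 65 64
f 64 65 66
f 64 66 54
f 65 51 67
f 65 67 66
f 66 67 68
f 66 68 54
f 67 51 69
f 67 69 68
f 68 69 70
f 68 70 54
f 69 51 71
f 69 71 70
f 70 71 72
f 70 72 54
f 71 51 73
f 71 73 72
f 72 73 74
f 72 74 54
f 73 51 75
f 73 75 74
f 74 75 76
f 74 76 54
f 75 51 52
f 75 52 76
f 76 52 53
f 76 53 54



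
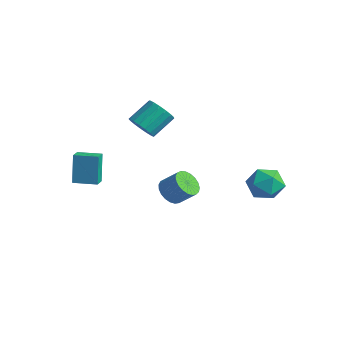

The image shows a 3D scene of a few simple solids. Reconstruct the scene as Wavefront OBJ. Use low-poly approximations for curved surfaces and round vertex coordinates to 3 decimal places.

v -2.199 0.938 -3.706
v -1.735 1.331 -4.342
v -0.896 1.815 -3.429
v -1.361 1.422 -2.794
v -1.978 1.59 -4.255
v -1.14 2.073 -3.342
v -2.26 1.736 -4.073
v -1.422 2.219 -3.161
v -2.532 1.744 -3.827
v -1.693 2.227 -2.915
v -2.746 1.613 -3.561
v -1.907 2.096 -2.649
v -2.865 1.365 -3.32
v -2.027 1.848 -2.408
v -2.869 1.043 -3.146
v -2.031 1.527 -2.233
v -2.758 0.703 -3.068
v -1.919 1.187 -2.156
v -2.55 0.404 -3.101
v -1.711 0.888 -2.189
v -2.281 0.197 -3.238
v -1.442 0.681 -2.326
v -1.998 0.119 -3.457
v -1.16 0.602 -2.544
v -1.75 0.182 -3.718
v -0.911 0.665 -2.806
v -1.58 0.376 -3.978
v -0.741 0.859 -3.065
v -1.516 0.667 -4.19
v -0.678 1.15 -3.278
v -1.571 1.005 -4.319
v -0.733 1.488 -3.407
v 2.029 3.507 -1.169
v 2.961 3.84 -0.656
v 2.959 2.22 -2.024
v 3.891 2.553 -1.511
v 3.079 2.061 -0.927
v 2.504 2.857 -0.399
v 3.416 3.203 -2.281
v 2.841 3.999 -1.753
v 3.818 3.652 -1.344
v 3.61 2.946 -0.507
v 2.31 3.114 -2.173
v 2.102 2.408 -1.336
v -4.407 -3.653 -1.898
v -4.803 -3.256 -0.145
v -3.337 -2.815 -1.846
v -3.733 -2.418 -0.093
v -3.927 -4.282 -1.647
v -4.323 -3.885 0.106
v -2.857 -3.444 -1.595
v -3.253 -3.047 0.158
v -2.522 -0.769 1.827
v -2.101 -1.246 2.435
v -1.997 0.053 3.381
v -2.418 0.529 2.773
v -1.791 -1.095 2.193
v -1.687 0.204 3.139
v -1.649 -0.869 1.868
v -1.545 0.43 2.813
v -1.706 -0.62 1.533
v -1.602 0.679 2.478
v -1.951 -0.406 1.265
v -1.847 0.893 2.211
v -2.326 -0.275 1.126
v -2.222 1.024 2.072
v -2.747 -0.257 1.148
v -2.643 1.042 2.094
v -3.115 -0.356 1.325
v -3.011 0.942 2.271
v -3.348 -0.551 1.618
v -3.244 0.748 2.563
v -3.392 -0.795 1.958
v -3.288 0.504 2.904
v -3.236 -1.033 2.268
v -3.132 0.265 3.214
v -2.917 -1.211 2.478
v -2.813 0.087 3.423
v -2.507 -1.288 2.538
v -2.403 0.011 3.484
f 2 1 5
f 2 5 3
f 3 5 6
f 3 6 4
f 5 1 7
f 5 7 6
f 6 7 8
f 6 8 4
f 7 1 9
f 7 9 8
f 8 9 10
f 8 10 4
f 9 1 11
f 9 11 10
f 10 11 12
f 10 12 4
f 11 1 13
f 11 13 12
f 12 13 14
f 12 14 4
f 13 1 15
f 13 15 14
f 14 15 16
f 14 16 4
f 15 1 17
f 15 17 16
f 16 17 18
f 16 18 4
f 17 1 19
f 17 19 18
f 18 19 20
f 18 20 4
f 19 1 21
f 19 21 20
f 20 21 22
f 20 22 4
f 21 1 23
f 21 23 22
f 22 23 24
f 22 24 4
f 23 1 25
f 23 25 24
f 24 25 26
f 24 26 4
f 25 1 27
f 25 27 26
f 26 27 28
f 26 28 4
f 27 1 29
f 27 29 28
f 28 29 30
f 28 30 4
f 29 1 31
f 29 31 30
f 30 31 32
f 30 32 4
f 31 1 2
f 31 2 32
f 32 2 3
f 32 3 4
f 33 44 38
f 33 38 34
f 33 34 40
f 33 40 43
f 33 43 44
f 34 38 42
f 38 44 37
f 44 43 35
f 43 40 39
f 40 34 41
f 36 42 37
f 36 37 35
f 36 35 39
f 36 39 41
f 36 41 42
f 37 42 38
f 35 37 44
f 39 35 43
f 41 39 40
f 42 41 34
f 46 48 45
f 49 46 45
f 45 48 47
f 47 49 45
f 46 52 48
f 50 46 49
f 50 52 46
f 48 52 47
f 51 49 47
f 47 52 51
f 51 50 49
f 52 50 51
f 54 53 57
f 54 57 55
f 55 57 58
f 55 58 56
f 57 53 59
f 57 59 58
f 58 59 60
f 58 60 56
f 59 53 61
f 59 61 60
f 60 61 62
f 60 62 56
f 61 53 63
f 61 63 62
f 62 63 64
f 62 64 56
f 63 53 65
f 63 65 64
f 64 65 66
f 64 66 56
f 65 53 67
f 65 67 66
f 66 67 68
f 66 68 56
f 67 53 69
f 67 69 68
f 68 69 70
f 68 70 56
f 69 53 71
f 69 71 70
f 70 71 72
f 70 72 56
f 71 53 73
f 71 73 72
f 72 73 74
f 72 74 56
f 73 53 75
f 73 75 74
f 74 75 76
f 74 76 56
f 75 53 77
f 75 77 76
f 76 77 78
f 76 78 56
f 77 53 79
f 77 79 78
f 78 79 80
f 78 80 56
f 79 53 54
f 79 54 80
f 80 54 55
f 80 55 56



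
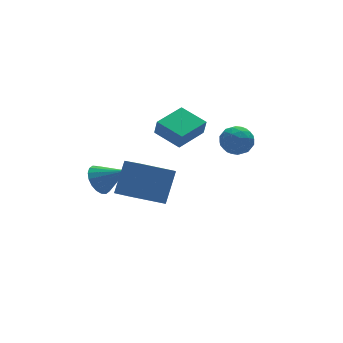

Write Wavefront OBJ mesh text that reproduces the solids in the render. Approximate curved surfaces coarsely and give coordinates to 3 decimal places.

v -2.663 -3.641 -1.423
v -4.553 -3.297 -0.504
v -2.753 -1.848 -2.28
v -4.643 -1.503 -1.361
v -1.677 -2.777 0.281
v -3.567 -2.432 1.2
v -1.767 -0.983 -0.576
v -3.657 -0.639 0.343
v 0.309 1.048 -0.725
v 0.339 0.754 0.293
v -0.458 2.638 -0.243
v -0.428 2.344 0.775
v 2.188 1.896 -0.535
v 2.218 1.602 0.483
v 1.421 3.486 -0.053
v 1.451 3.192 0.965
v 3.546 1.374 -0.354
v 4.404 0.863 -0.647
v 2.616 0.017 -0.713
v 3.474 -0.494 -1.006
v 3.326 -0.259 -0.003
v 3.901 0.58 0.219
v 3.119 0.3 -1.579
v 3.694 1.139 -1.357
v 4.14 0.199 -1.404
v 4.268 -0.146 -0.431
v 2.752 1.026 -0.929
v 2.88 0.681 0.044
v 4.057 1.238 -0.469
v 2.963 -0.358 -0.891
v 2.876 -0.219 -0.301
v 3.38 -0.52 -0.474
v 3.761 1.071 0.04
v 4.266 0.771 -0.133
v 3.631 0.112 0.246
v 2.754 0.109 -1.227
v 3.259 -0.191 -1.4
v 3.64 1.4 -0.886
v 4.144 1.099 -1.059
v 3.389 0.768 -1.606
v 4.406 0.547 -1.087
v 3.859 -0.25 -1.298
v 3.651 0.216 -1.634
v 3.989 0.709 -1.504
v 4.481 0.344 -0.514
v 3.934 -0.453 -0.725
v 3.847 -0.315 -0.136
v 4.185 0.178 -0.005
v 4.326 -0.046 -0.959
v 3.086 1.333 -0.635
v 2.539 0.536 -0.846
v 2.835 0.702 -1.355
v 3.173 1.195 -1.224
v 3.161 1.13 -0.062
v 2.614 0.333 -0.273
v 3.031 0.171 0.144
v 3.369 0.664 0.274
v 2.694 0.926 -0.401
v -3.206 4.027 -4.207
v -2.653 4.884 -4.002
v -1.994 2.993 -3.153
v -2.961 4.875 -3.657
v -3.318 4.698 -3.42
v -3.652 4.388 -3.34
v -3.898 4.007 -3.431
v -4.007 3.629 -3.676
v -3.957 3.331 -4.026
v -3.759 3.17 -4.412
v -3.451 3.179 -4.757
v -3.094 3.355 -4.994
v -2.76 3.665 -5.074
v -2.514 4.047 -4.983
v -2.405 4.424 -4.738
v -2.455 4.723 -4.388
f 2 4 1
f 5 2 1
f 1 4 3
f 3 5 1
f 2 8 4
f 6 2 5
f 6 8 2
f 4 8 3
f 7 5 3
f 3 8 7
f 7 6 5
f 8 6 7
f 10 12 9
f 13 10 9
f 9 12 11
f 11 13 9
f 10 16 12
f 14 10 13
f 14 16 10
f 12 16 11
f 15 13 11
f 11 16 15
f 15 14 13
f 16 14 15
f 17 54 33
f 54 28 57
f 33 57 22
f 54 57 33
f 17 33 29
f 33 22 34
f 29 34 18
f 33 34 29
f 17 29 38
f 29 18 39
f 38 39 24
f 29 39 38
f 17 38 50
f 38 24 53
f 50 53 27
f 38 53 50
f 17 50 54
f 50 27 58
f 54 58 28
f 50 58 54
f 18 34 45
f 34 22 48
f 45 48 26
f 34 48 45
f 22 57 35
f 57 28 56
f 35 56 21
f 57 56 35
f 28 58 55
f 58 27 51
f 55 51 19
f 58 51 55
f 27 53 52
f 53 24 40
f 52 40 23
f 53 40 52
f 24 39 44
f 39 18 41
f 44 41 25
f 39 41 44
f 20 46 32
f 46 26 47
f 32 47 21
f 46 47 32
f 20 32 30
f 32 21 31
f 30 31 19
f 32 31 30
f 20 30 37
f 30 19 36
f 37 36 23
f 30 36 37
f 20 37 42
f 37 23 43
f 42 43 25
f 37 43 42
f 20 42 46
f 42 25 49
f 46 49 26
f 42 49 46
f 21 47 35
f 47 26 48
f 35 48 22
f 47 48 35
f 19 31 55
f 31 21 56
f 55 56 28
f 31 56 55
f 23 36 52
f 36 19 51
f 52 51 27
f 36 51 52
f 25 43 44
f 43 23 40
f 44 40 24
f 43 40 44
f 26 49 45
f 49 25 41
f 45 41 18
f 49 41 45
f 60 59 62
f 60 62 61
f 62 59 63
f 62 63 61
f 63 59 64
f 63 64 61
f 64 59 65
f 64 65 61
f 65 59 66
f 65 66 61
f 66 59 67
f 66 67 61
f 67 59 68
f 67 68 61
f 68 59 69
f 68 69 61
f 69 59 70
f 69 70 61
f 70 59 71
f 70 71 61
f 71 59 72
f 71 72 61
f 72 59 73
f 72 73 61
f 73 59 74
f 73 74 61
f 74 59 60
f 74 60 61



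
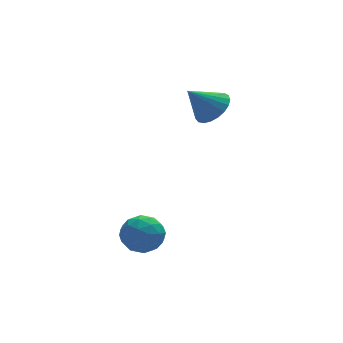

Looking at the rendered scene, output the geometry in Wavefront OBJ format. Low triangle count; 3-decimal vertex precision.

v -0.267 3.565 1.102
v 0.113 4.171 1.462
v -1.193 3.555 2.098
v -0.102 4.331 1.264
v -0.345 4.359 1.038
v -0.574 4.25 0.824
v -0.75 4.022 0.657
v -0.843 3.715 0.568
v -0.836 3.383 0.571
v -0.731 3.082 0.665
v -0.545 2.864 0.836
v -0.312 2.768 1.052
v -0.07 2.81 1.277
v 0.137 2.982 1.472
v 0.275 3.255 1.603
v 0.319 3.582 1.647
v 0.261 3.906 1.597
v -4.133 0.049 -1.761
v -3.374 -0.058 -2.054
v -4.506 -1.102 -2.306
v -3.747 -1.209 -2.599
v -3.885 -1.254 -1.792
v -3.654 -0.543 -1.455
v -4.226 -0.617 -2.905
v -3.995 0.094 -2.568
v -3.432 -0.47 -2.761
v -3.221 -0.863 -2.074
v -4.659 -0.297 -2.286
v -4.448 -0.69 -1.599
v -3.721 0.097 -1.86
v -4.159 -1.257 -2.5
v -4.24 -1.283 -2.026
v -3.794 -1.346 -2.198
v -3.885 -0.188 -1.508
v -3.44 -0.251 -1.68
v -3.74 -0.954 -1.526
v -4.44 -0.909 -2.68
v -3.995 -0.972 -2.852
v -4.086 0.186 -2.162
v -3.64 0.123 -2.334
v -4.14 -0.206 -2.834
v -3.309 -0.208 -2.448
v -3.528 -0.885 -2.768
v -3.809 -0.537 -2.948
v -3.674 -0.119 -2.75
v -3.185 -0.44 -2.044
v -3.404 -1.116 -2.364
v -3.485 -1.143 -1.889
v -3.349 -0.725 -1.691
v -3.219 -0.682 -2.459
v -4.476 -0.044 -1.996
v -4.695 -0.72 -2.316
v -4.531 -0.435 -2.669
v -4.395 -0.017 -2.471
v -4.352 -0.275 -1.592
v -4.571 -0.952 -1.912
v -4.206 -1.041 -1.61
v -4.071 -0.623 -1.412
v -4.661 -0.478 -1.901
f 2 1 4
f 2 4 3
f 4 1 5
f 4 5 3
f 5 1 6
f 5 6 3
f 6 1 7
f 6 7 3
f 7 1 8
f 7 8 3
f 8 1 9
f 8 9 3
f 9 1 10
f 9 10 3
f 10 1 11
f 10 11 3
f 11 1 12
f 11 12 3
f 12 1 13
f 12 13 3
f 13 1 14
f 13 14 3
f 14 1 15
f 14 15 3
f 15 1 16
f 15 16 3
f 16 1 17
f 16 17 3
f 17 1 2
f 17 2 3
f 18 55 34
f 55 29 58
f 34 58 23
f 55 58 34
f 18 34 30
f 34 23 35
f 30 35 19
f 34 35 30
f 18 30 39
f 30 19 40
f 39 40 25
f 30 40 39
f 18 39 51
f 39 25 54
f 51 54 28
f 39 54 51
f 18 51 55
f 51 28 59
f 55 59 29
f 51 59 55
f 19 35 46
f 35 23 49
f 46 49 27
f 35 49 46
f 23 58 36
f 58 29 57
f 36 57 22
f 58 57 36
f 29 59 56
f 59 28 52
f 56 52 20
f 59 52 56
f 28 54 53
f 54 25 41
f 53 41 24
f 54 41 53
f 25 40 45
f 40 19 42
f 45 42 26
f 40 42 45
f 21 47 33
f 47 27 48
f 33 48 22
f 47 48 33
f 21 33 31
f 33 22 32
f 31 32 20
f 33 32 31
f 21 31 38
f 31 20 37
f 38 37 24
f 31 37 38
f 21 38 43
f 38 24 44
f 43 44 26
f 38 44 43
f 21 43 47
f 43 26 50
f 47 50 27
f 43 50 47
f 22 48 36
f 48 27 49
f 36 49 23
f 48 49 36
f 20 32 56
f 32 22 57
f 56 57 29
f 32 57 56
f 24 37 53
f 37 20 52
f 53 52 28
f 37 52 53
f 26 44 45
f 44 24 41
f 45 41 25
f 44 41 45
f 27 50 46
f 50 26 42
f 46 42 19
f 50 42 46



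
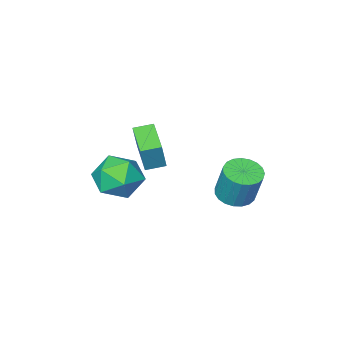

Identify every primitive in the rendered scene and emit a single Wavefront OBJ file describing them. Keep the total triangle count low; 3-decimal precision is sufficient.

v 3.302 -2.544 -2.321
v 3.941 -1.946 -3.093
v 3.159 -3.974 -3.547
v 3.798 -3.376 -4.319
v 4.292 -3.785 -3.344
v 4.381 -2.901 -2.587
v 2.719 -3.019 -4.053
v 2.808 -2.135 -3.296
v 3.581 -2.24 -4.164
v 4.553 -2.713 -3.725
v 2.547 -3.207 -2.915
v 3.519 -3.68 -2.476
v 2.547 -1.612 -1.001
v 2.892 -1.415 0.268
v 3.142 -0.209 -1.381
v 3.486 -0.012 -0.111
v 3.294 -1.968 -1.149
v 3.638 -1.771 0.121
v 3.888 -0.565 -1.528
v 4.233 -0.368 -0.259
v 0.902 1.174 -3.024
v 1.628 1.505 -3.163
v 1.664 2.077 -1.616
v 0.938 1.746 -1.476
v 1.419 1.755 -3.25
v 1.455 2.327 -1.703
v 1.121 1.904 -3.298
v 1.157 2.476 -1.751
v 0.785 1.927 -3.299
v 0.821 2.499 -1.752
v 0.469 1.82 -3.252
v 0.505 2.391 -1.705
v 0.228 1.601 -3.165
v 0.264 2.172 -1.618
v 0.104 1.308 -3.054
v 0.14 1.88 -1.507
v 0.117 0.992 -2.938
v 0.154 1.564 -1.391
v 0.266 0.708 -2.837
v 0.303 1.28 -1.289
v 0.525 0.504 -2.767
v 0.562 1.076 -1.22
v 0.85 0.416 -2.743
v 0.886 0.988 -1.195
v 1.183 0.459 -2.766
v 1.219 1.031 -1.219
v 1.467 0.626 -2.835
v 1.504 1.198 -1.287
v 1.654 0.888 -2.936
v 1.691 1.459 -1.388
v 1.711 1.199 -3.052
v 1.747 1.77 -1.504
f 1 12 6
f 1 6 2
f 1 2 8
f 1 8 11
f 1 11 12
f 2 6 10
f 6 12 5
f 12 11 3
f 11 8 7
f 8 2 9
f 4 10 5
f 4 5 3
f 4 3 7
f 4 7 9
f 4 9 10
f 5 10 6
f 3 5 12
f 7 3 11
f 9 7 8
f 10 9 2
f 14 16 13
f 17 14 13
f 13 16 15
f 15 17 13
f 14 20 16
f 18 14 17
f 18 20 14
f 16 20 15
f 19 17 15
f 15 20 19
f 19 18 17
f 20 18 19
f 22 21 25
f 22 25 23
f 23 25 26
f 23 26 24
f 25 21 27
f 25 27 26
f 26 27 28
f 26 28 24
f 27 21 29
f 27 29 28
f 28 29 30
f 28 30 24
f 29 21 31
f 29 31 30
f 30 31 32
f 30 32 24
f 31 21 33
f 31 33 32
f 32 33 34
f 32 34 24
f 33 21 35
f 33 35 34
f 34 35 36
f 34 36 24
f 35 21 37
f 35 37 36
f 36 37 38
f 36 38 24
f 37 21 39
f 37 39 38
f 38 39 40
f 38 40 24
f 39 21 41
f 39 41 40
f 40 41 42
f 40 42 24
f 41 21 43
f 41 43 42
f 42 43 44
f 42 44 24
f 43 21 45
f 43 45 44
f 44 45 46
f 44 46 24
f 45 21 47
f 45 47 46
f 46 47 48
f 46 48 24
f 47 21 49
f 47 49 48
f 48 49 50
f 48 50 24
f 49 21 51
f 49 51 50
f 50 51 52
f 50 52 24
f 51 21 22
f 51 22 52
f 52 22 23
f 52 23 24



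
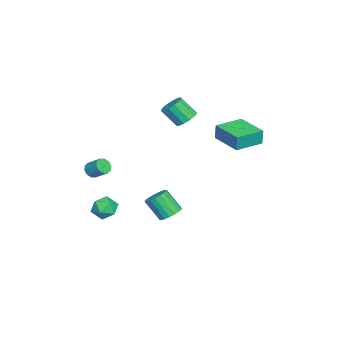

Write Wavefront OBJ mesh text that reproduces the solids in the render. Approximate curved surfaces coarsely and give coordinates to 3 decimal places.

v -1.4 0.763 2.201
v -0.671 0.787 2.221
v -0.671 -0.1 3.279
v -1.4 -0.123 3.259
v -0.803 1.085 2.471
v -0.803 0.199 3.529
v -1.125 1.281 2.635
v -1.125 0.395 3.693
v -1.534 1.313 2.662
v -1.534 0.427 3.72
v -1.901 1.17 2.542
v -1.901 0.284 3.6
v -2.108 0.898 2.314
v -2.109 0.012 3.372
v -2.091 0.583 2.05
v -2.091 -0.303 3.108
v -1.854 0.325 1.834
v -1.855 -0.561 2.892
v -1.473 0.206 1.735
v -1.474 -0.68 2.792
v -1.069 0.264 1.783
v -1.069 -0.622 2.841
v -0.77 0.481 1.964
v -0.77 -0.406 3.022
v 1.941 0.689 -3.535
v 2.619 0.815 -3.328
v 2.417 -0.084 -2.119
v 1.739 -0.209 -2.325
v 2.456 1.048 -3.182
v 2.254 0.15 -1.973
v 2.19 1.211 -3.105
v 1.988 0.312 -1.896
v 1.875 1.27 -3.114
v 1.674 0.371 -1.905
v 1.574 1.214 -3.206
v 1.372 0.315 -1.997
v 1.345 1.054 -3.363
v 1.143 0.156 -2.154
v 1.234 0.822 -3.554
v 1.032 -0.076 -2.345
v 1.263 0.564 -3.741
v 1.061 -0.335 -2.532
v 1.426 0.33 -3.887
v 1.224 -0.568 -2.678
v 1.692 0.168 -3.964
v 1.49 -0.731 -2.755
v 2.006 0.109 -3.955
v 1.805 -0.79 -2.746
v 2.308 0.165 -3.863
v 2.106 -0.734 -2.654
v 2.537 0.324 -3.706
v 2.335 -0.574 -2.497
v 2.648 0.556 -3.515
v 2.446 -0.342 -2.306
v -0.092 2.663 1.64
v -0.066 2.708 2.618
v -1.418 3.804 1.622
v -1.392 3.849 2.601
v 1.172 4.131 1.539
v 1.198 4.176 2.518
v -0.154 5.272 1.522
v -0.128 5.317 2.5
v 1.48 -2.691 -4.335
v 2.152 -2.446 -3.873
v 1.348 -3.814 -3.547
v 2.02 -3.569 -3.085
v 1.291 -3.13 -3.042
v 1.373 -2.436 -3.53
v 2.127 -3.824 -3.89
v 2.209 -3.13 -4.378
v 2.552 -3.146 -3.599
v 2.036 -2.717 -3.074
v 1.464 -3.543 -4.346
v 0.948 -3.114 -3.821
v 3.285 -3.339 0.127
v 3.454 -3.073 -0.299
v 3.743 -2.316 0.286
v 3.575 -2.581 0.713
v 3.14 -2.994 -0.248
v 3.429 -2.236 0.338
v 2.882 -3.046 -0.053
v 3.171 -2.288 0.533
v 2.778 -3.21 0.211
v 3.067 -2.452 0.796
v 2.868 -3.423 0.443
v 3.157 -2.666 1.028
v 3.117 -3.604 0.554
v 3.406 -2.847 1.139
v 3.431 -3.684 0.502
v 3.72 -2.926 1.088
v 3.689 -3.632 0.307
v 3.978 -2.874 0.893
v 3.793 -3.468 0.044
v 4.082 -2.71 0.629
v 3.703 -3.254 -0.188
v 3.992 -2.497 0.397
f 2 1 5
f 2 5 3
f 3 5 6
f 3 6 4
f 5 1 7
f 5 7 6
f 6 7 8
f 6 8 4
f 7 1 9
f 7 9 8
f 8 9 10
f 8 10 4
f 9 1 11
f 9 11 10
f 10 11 12
f 10 12 4
f 11 1 13
f 11 13 12
f 12 13 14
f 12 14 4
f 13 1 15
f 13 15 14
f 14 15 16
f 14 16 4
f 15 1 17
f 15 17 16
f 16 17 18
f 16 18 4
f 17 1 19
f 17 19 18
f 18 19 20
f 18 20 4
f 19 1 21
f 19 21 20
f 20 21 22
f 20 22 4
f 21 1 23
f 21 23 22
f 22 23 24
f 22 24 4
f 23 1 2
f 23 2 24
f 24 2 3
f 24 3 4
f 26 25 29
f 26 29 27
f 27 29 30
f 27 30 28
f 29 25 31
f 29 31 30
f 30 31 32
f 30 32 28
f 31 25 33
f 31 33 32
f 32 33 34
f 32 34 28
f 33 25 35
f 33 35 34
f 34 35 36
f 34 36 28
f 35 25 37
f 35 37 36
f 36 37 38
f 36 38 28
f 37 25 39
f 37 39 38
f 38 39 40
f 38 40 28
f 39 25 41
f 39 41 40
f 40 41 42
f 40 42 28
f 41 25 43
f 41 43 42
f 42 43 44
f 42 44 28
f 43 25 45
f 43 45 44
f 44 45 46
f 44 46 28
f 45 25 47
f 45 47 46
f 46 47 48
f 46 48 28
f 47 25 49
f 47 49 48
f 48 49 50
f 48 50 28
f 49 25 51
f 49 51 50
f 50 51 52
f 50 52 28
f 51 25 53
f 51 53 52
f 52 53 54
f 52 54 28
f 53 25 26
f 53 26 54
f 54 26 27
f 54 27 28
f 56 58 55
f 59 56 55
f 55 58 57
f 57 59 55
f 56 62 58
f 60 56 59
f 60 62 56
f 58 62 57
f 61 59 57
f 57 62 61
f 61 60 59
f 62 60 61
f 63 74 68
f 63 68 64
f 63 64 70
f 63 70 73
f 63 73 74
f 64 68 72
f 68 74 67
f 74 73 65
f 73 70 69
f 70 64 71
f 66 72 67
f 66 67 65
f 66 65 69
f 66 69 71
f 66 71 72
f 67 72 68
f 65 67 74
f 69 65 73
f 71 69 70
f 72 71 64
f 76 75 79
f 76 79 77
f 77 79 80
f 77 80 78
f 79 75 81
f 79 81 80
f 80 81 82
f 80 82 78
f 81 75 83
f 81 83 82
f 82 83 84
f 82 84 78
f 83 75 85
f 83 85 84
f 84 85 86
f 84 86 78
f 85 75 87
f 85 87 86
f 86 87 88
f 86 88 78
f 87 75 89
f 87 89 88
f 88 89 90
f 88 90 78
f 89 75 91
f 89 91 90
f 90 91 92
f 90 92 78
f 91 75 93
f 91 93 92
f 92 93 94
f 92 94 78
f 93 75 95
f 93 95 94
f 94 95 96
f 94 96 78
f 95 75 76
f 95 76 96
f 96 76 77
f 96 77 78



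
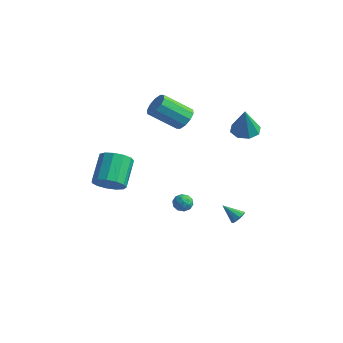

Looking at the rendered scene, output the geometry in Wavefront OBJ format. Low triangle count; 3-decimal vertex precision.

v -3.252 2.527 3.038
v -2.643 1.92 3.014
v -3.838 0.667 4.338
v -4.448 1.273 4.362
v -2.535 2.246 3.42
v -3.73 0.992 4.744
v -2.701 2.679 3.68
v -3.896 1.425 5.004
v -3.077 3.054 3.695
v -4.273 1.8 5.019
v -3.521 3.227 3.459
v -4.716 1.973 4.783
v -3.862 3.133 3.062
v -5.057 1.88 4.386
v -3.97 2.808 2.656
v -5.165 1.554 3.98
v -3.804 2.375 2.396
v -4.999 1.121 3.72
v -3.427 2 2.381
v -4.623 0.746 3.705
v -2.984 1.827 2.617
v -4.179 0.573 3.941
v 1.701 1.786 -3.033
v 2.099 1.51 -2.752
v 0.819 1.374 -2.187
v 2.077 1.829 -2.62
v 1.911 2.131 -2.645
v 1.665 2.302 -2.819
v 1.433 2.276 -3.074
v 1.303 2.062 -3.314
v 1.325 1.743 -3.446
v 1.491 1.441 -3.42
v 1.737 1.27 -3.247
v 1.969 1.296 -2.992
v -2.922 -4.22 0.603
v -2.554 -4.758 1.4
v -3.309 -3.358 2.694
v -3.678 -2.82 1.897
v -2.134 -4.388 1.245
v -2.89 -2.988 2.539
v -1.965 -3.964 0.886
v -2.721 -2.565 2.179
v -2.1 -3.622 0.437
v -2.855 -2.223 1.731
v -2.496 -3.469 0.041
v -3.251 -2.07 1.335
v -3.027 -3.555 -0.177
v -3.783 -2.156 1.117
v -3.525 -3.852 -0.147
v -4.28 -2.452 1.147
v -3.832 -4.265 0.121
v -4.587 -2.866 1.415
v -3.849 -4.664 0.542
v -4.605 -3.265 1.836
v -3.573 -4.922 0.983
v -4.328 -3.523 2.277
v -3.09 -4.957 1.303
v -3.845 -3.558 2.596
v -1.816 0.914 -2.278
v -1.191 0.792 -2.097
v -1.769 0.108 -2.983
v -1.144 -0.014 -2.802
v -1.64 -0.138 -2.382
v -1.669 0.36 -1.946
v -1.291 0.54 -3.134
v -1.32 1.038 -2.698
v -0.866 0.561 -2.626
v -1.082 0.142 -2.161
v -1.878 0.758 -2.919
v -2.094 0.339 -2.454
v -1.508 0.924 -2.125
v -1.452 -0.024 -2.955
v -1.744 -0.097 -2.707
v -1.376 -0.168 -2.601
v -1.789 0.669 -2.037
v -1.421 0.598 -1.93
v -1.685 0.051 -2.098
v -1.539 0.302 -3.15
v -1.171 0.231 -3.043
v -1.584 1.068 -2.479
v -1.216 0.997 -2.373
v -1.275 0.849 -2.982
v -0.949 0.717 -2.331
v -0.921 0.243 -2.745
v -1.008 0.569 -2.94
v -1.025 0.861 -2.684
v -1.076 0.47 -2.057
v -1.048 -0.004 -2.472
v -1.34 -0.077 -2.224
v -1.357 0.216 -1.968
v -0.885 0.334 -2.368
v -1.912 0.904 -2.608
v -1.884 0.43 -3.023
v -1.603 0.684 -3.112
v -1.62 0.977 -2.856
v -2.039 0.657 -2.335
v -2.011 0.183 -2.749
v -1.935 0.039 -2.396
v -1.952 0.331 -2.14
v -2.075 0.566 -2.712
v 0.285 3.922 2.954
v 0.811 4.672 3.041
v 0.635 3.458 4.826
v 0.136 4.796 3.198
v -0.452 4.409 3.212
v -0.608 3.736 3.075
v -0.241 3.172 2.867
v 0.434 3.047 2.71
v 1.022 3.435 2.696
v 1.178 4.108 2.833
f 2 1 5
f 2 5 3
f 3 5 6
f 3 6 4
f 5 1 7
f 5 7 6
f 6 7 8
f 6 8 4
f 7 1 9
f 7 9 8
f 8 9 10
f 8 10 4
f 9 1 11
f 9 11 10
f 10 11 12
f 10 12 4
f 11 1 13
f 11 13 12
f 12 13 14
f 12 14 4
f 13 1 15
f 13 15 14
f 14 15 16
f 14 16 4
f 15 1 17
f 15 17 16
f 16 17 18
f 16 18 4
f 17 1 19
f 17 19 18
f 18 19 20
f 18 20 4
f 19 1 21
f 19 21 20
f 20 21 22
f 20 22 4
f 21 1 2
f 21 2 22
f 22 2 3
f 22 3 4
f 24 23 26
f 24 26 25
f 26 23 27
f 26 27 25
f 27 23 28
f 27 28 25
f 28 23 29
f 28 29 25
f 29 23 30
f 29 30 25
f 30 23 31
f 30 31 25
f 31 23 32
f 31 32 25
f 32 23 33
f 32 33 25
f 33 23 34
f 33 34 25
f 34 23 24
f 34 24 25
f 36 35 39
f 36 39 37
f 37 39 40
f 37 40 38
f 39 35 41
f 39 41 40
f 40 41 42
f 40 42 38
f 41 35 43
f 41 43 42
f 42 43 44
f 42 44 38
f 43 35 45
f 43 45 44
f 44 45 46
f 44 46 38
f 45 35 47
f 45 47 46
f 46 47 48
f 46 48 38
f 47 35 49
f 47 49 48
f 48 49 50
f 48 50 38
f 49 35 51
f 49 51 50
f 50 51 52
f 50 52 38
f 51 35 53
f 51 53 52
f 52 53 54
f 52 54 38
f 53 35 55
f 53 55 54
f 54 55 56
f 54 56 38
f 55 35 57
f 55 57 56
f 56 57 58
f 56 58 38
f 57 35 36
f 57 36 58
f 58 36 37
f 58 37 38
f 59 96 75
f 96 70 99
f 75 99 64
f 96 99 75
f 59 75 71
f 75 64 76
f 71 76 60
f 75 76 71
f 59 71 80
f 71 60 81
f 80 81 66
f 71 81 80
f 59 80 92
f 80 66 95
f 92 95 69
f 80 95 92
f 59 92 96
f 92 69 100
f 96 100 70
f 92 100 96
f 60 76 87
f 76 64 90
f 87 90 68
f 76 90 87
f 64 99 77
f 99 70 98
f 77 98 63
f 99 98 77
f 70 100 97
f 100 69 93
f 97 93 61
f 100 93 97
f 69 95 94
f 95 66 82
f 94 82 65
f 95 82 94
f 66 81 86
f 81 60 83
f 86 83 67
f 81 83 86
f 62 88 74
f 88 68 89
f 74 89 63
f 88 89 74
f 62 74 72
f 74 63 73
f 72 73 61
f 74 73 72
f 62 72 79
f 72 61 78
f 79 78 65
f 72 78 79
f 62 79 84
f 79 65 85
f 84 85 67
f 79 85 84
f 62 84 88
f 84 67 91
f 88 91 68
f 84 91 88
f 63 89 77
f 89 68 90
f 77 90 64
f 89 90 77
f 61 73 97
f 73 63 98
f 97 98 70
f 73 98 97
f 65 78 94
f 78 61 93
f 94 93 69
f 78 93 94
f 67 85 86
f 85 65 82
f 86 82 66
f 85 82 86
f 68 91 87
f 91 67 83
f 87 83 60
f 91 83 87
f 102 101 104
f 102 104 103
f 104 101 105
f 104 105 103
f 105 101 106
f 105 106 103
f 106 101 107
f 106 107 103
f 107 101 108
f 107 108 103
f 108 101 109
f 108 109 103
f 109 101 110
f 109 110 103
f 110 101 102
f 110 102 103



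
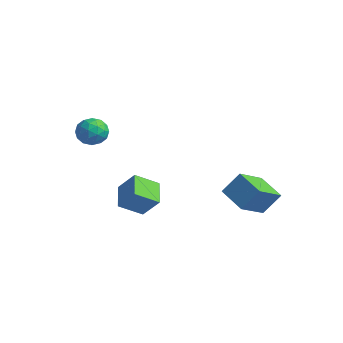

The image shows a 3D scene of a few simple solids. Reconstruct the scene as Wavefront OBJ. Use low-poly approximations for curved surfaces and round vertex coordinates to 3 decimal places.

v 1.31 -3.049 -2.345
v 2.177 -2.634 -1.273
v 1.667 -1.84 -3.101
v 2.534 -1.425 -2.029
v 2.466 -3.795 -2.991
v 3.333 -3.38 -1.919
v 2.823 -2.586 -3.747
v 3.69 -2.171 -2.675
v -2.162 -2.196 0.473
v -1.499 -2.251 1.101
v -1.541 -3.309 -0.281
v -0.878 -3.364 0.347
v -1.733 -3.61 0.562
v -2.116 -2.922 1.028
v -0.924 -2.638 -0.208
v -1.307 -1.95 0.258
v -0.733 -2.524 0.68
v -1.233 -3.125 1.155
v -1.807 -2.435 -0.335
v -2.307 -3.036 0.14
v -1.885 -2.126 0.853
v -1.155 -3.434 -0.033
v -1.658 -3.579 0.093
v -1.268 -3.611 0.462
v -2.248 -2.52 0.81
v -1.858 -2.553 1.179
v -1.995 -3.351 0.862
v -1.182 -3.007 -0.359
v -0.792 -3.04 0.01
v -1.772 -1.949 0.358
v -1.382 -1.981 0.727
v -1.045 -2.209 -0.042
v -1.045 -2.319 0.975
v -0.68 -2.973 0.532
v -0.707 -2.546 0.206
v -0.933 -2.142 0.479
v -1.339 -2.672 1.254
v -0.974 -3.326 0.811
v -1.477 -3.471 0.937
v -1.702 -3.066 1.211
v -0.889 -2.832 1.007
v -2.066 -2.234 0.009
v -1.701 -2.888 -0.434
v -1.338 -2.494 -0.391
v -1.563 -2.089 -0.117
v -2.36 -2.587 0.288
v -1.995 -3.241 -0.155
v -2.107 -3.418 0.341
v -2.333 -3.014 0.614
v -2.151 -2.728 -0.187
v 2.437 3.782 -4.311
v 2.861 2.103 -3.393
v 2.89 4.56 -3.098
v 3.314 2.88 -2.18
v 4.026 3.84 -4.94
v 4.45 2.16 -4.022
v 4.479 4.617 -3.727
v 4.903 2.938 -2.809
f 2 4 1
f 5 2 1
f 1 4 3
f 3 5 1
f 2 8 4
f 6 2 5
f 6 8 2
f 4 8 3
f 7 5 3
f 3 8 7
f 7 6 5
f 8 6 7
f 9 46 25
f 46 20 49
f 25 49 14
f 46 49 25
f 9 25 21
f 25 14 26
f 21 26 10
f 25 26 21
f 9 21 30
f 21 10 31
f 30 31 16
f 21 31 30
f 9 30 42
f 30 16 45
f 42 45 19
f 30 45 42
f 9 42 46
f 42 19 50
f 46 50 20
f 42 50 46
f 10 26 37
f 26 14 40
f 37 40 18
f 26 40 37
f 14 49 27
f 49 20 48
f 27 48 13
f 49 48 27
f 20 50 47
f 50 19 43
f 47 43 11
f 50 43 47
f 19 45 44
f 45 16 32
f 44 32 15
f 45 32 44
f 16 31 36
f 31 10 33
f 36 33 17
f 31 33 36
f 12 38 24
f 38 18 39
f 24 39 13
f 38 39 24
f 12 24 22
f 24 13 23
f 22 23 11
f 24 23 22
f 12 22 29
f 22 11 28
f 29 28 15
f 22 28 29
f 12 29 34
f 29 15 35
f 34 35 17
f 29 35 34
f 12 34 38
f 34 17 41
f 38 41 18
f 34 41 38
f 13 39 27
f 39 18 40
f 27 40 14
f 39 40 27
f 11 23 47
f 23 13 48
f 47 48 20
f 23 48 47
f 15 28 44
f 28 11 43
f 44 43 19
f 28 43 44
f 17 35 36
f 35 15 32
f 36 32 16
f 35 32 36
f 18 41 37
f 41 17 33
f 37 33 10
f 41 33 37
f 52 54 51
f 55 52 51
f 51 54 53
f 53 55 51
f 52 58 54
f 56 52 55
f 56 58 52
f 54 58 53
f 57 55 53
f 53 58 57
f 57 56 55
f 58 56 57



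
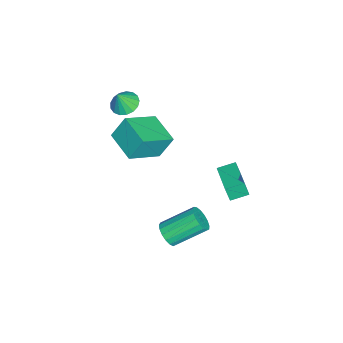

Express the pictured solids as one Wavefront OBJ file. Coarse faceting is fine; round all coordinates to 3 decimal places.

v -3.04 -3.734 1.732
v -2.499 -3.159 1.696
v -2.66 -4.026 2.788
v -2.8 -2.991 1.851
v -3.156 -2.993 1.978
v -3.486 -3.164 2.049
v -3.713 -3.467 2.047
v -3.786 -3.83 1.973
v -3.688 -4.172 1.844
v -3.442 -4.413 1.689
v -3.103 -4.499 1.543
v -2.75 -4.409 1.441
v -2.464 -4.165 1.406
v -2.309 -3.823 1.445
v -2.322 -3.459 1.55
v 3.606 -0.09 -1.449
v 3.826 -0.425 -0.839
v 3.233 1.115 0.219
v 3.014 1.45 -0.391
v 4.108 -0.245 -0.942
v 3.515 1.294 0.116
v 4.275 -0.03 -1.161
v 3.682 1.509 -0.103
v 4.288 0.171 -1.446
v 3.695 1.71 -0.388
v 4.146 0.313 -1.732
v 3.553 1.852 -0.674
v 3.88 0.362 -1.953
v 3.287 1.902 -0.895
v 3.551 0.308 -2.059
v 2.958 1.847 -1.001
v 3.235 0.163 -2.025
v 2.642 1.702 -0.966
v 3.004 -0.04 -1.859
v 2.411 1.499 -0.8
v 2.911 -0.255 -1.599
v 2.318 1.285 -0.541
v 2.978 -0.431 -1.305
v 2.385 1.108 -0.247
v 3.188 -0.53 -1.044
v 2.595 1.01 0.015
v 3.494 -0.527 -0.876
v 2.901 1.012 0.183
v 1.414 2.136 1.305
v 1.389 1.875 2.155
v 1.01 2.982 1.554
v 0.985 2.721 2.404
v 3.095 2.859 1.576
v 3.07 2.598 2.426
v 2.691 3.705 1.825
v 2.666 3.444 2.675
v -2.282 -4.303 -0.38
v -2.598 -3.627 0.91
v -3.692 -3.045 -1.384
v -4.008 -2.369 -0.095
v -0.932 -3.051 -0.705
v -1.248 -2.375 0.584
v -2.342 -1.793 -1.71
v -2.658 -1.117 -0.42
f 2 1 4
f 2 4 3
f 4 1 5
f 4 5 3
f 5 1 6
f 5 6 3
f 6 1 7
f 6 7 3
f 7 1 8
f 7 8 3
f 8 1 9
f 8 9 3
f 9 1 10
f 9 10 3
f 10 1 11
f 10 11 3
f 11 1 12
f 11 12 3
f 12 1 13
f 12 13 3
f 13 1 14
f 13 14 3
f 14 1 15
f 14 15 3
f 15 1 2
f 15 2 3
f 17 16 20
f 17 20 18
f 18 20 21
f 18 21 19
f 20 16 22
f 20 22 21
f 21 22 23
f 21 23 19
f 22 16 24
f 22 24 23
f 23 24 25
f 23 25 19
f 24 16 26
f 24 26 25
f 25 26 27
f 25 27 19
f 26 16 28
f 26 28 27
f 27 28 29
f 27 29 19
f 28 16 30
f 28 30 29
f 29 30 31
f 29 31 19
f 30 16 32
f 30 32 31
f 31 32 33
f 31 33 19
f 32 16 34
f 32 34 33
f 33 34 35
f 33 35 19
f 34 16 36
f 34 36 35
f 35 36 37
f 35 37 19
f 36 16 38
f 36 38 37
f 37 38 39
f 37 39 19
f 38 16 40
f 38 40 39
f 39 40 41
f 39 41 19
f 40 16 42
f 40 42 41
f 41 42 43
f 41 43 19
f 42 16 17
f 42 17 43
f 43 17 18
f 43 18 19
f 45 47 44
f 48 45 44
f 44 47 46
f 46 48 44
f 45 51 47
f 49 45 48
f 49 51 45
f 47 51 46
f 50 48 46
f 46 51 50
f 50 49 48
f 51 49 50
f 53 55 52
f 56 53 52
f 52 55 54
f 54 56 52
f 53 59 55
f 57 53 56
f 57 59 53
f 55 59 54
f 58 56 54
f 54 59 58
f 58 57 56
f 59 57 58



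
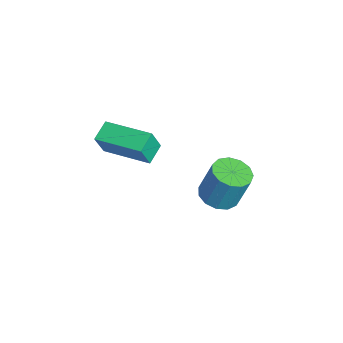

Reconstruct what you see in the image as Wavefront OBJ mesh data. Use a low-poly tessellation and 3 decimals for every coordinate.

v -1.318 2.366 -4.548
v -0.846 2.963 -4.796
v -0.631 3.431 -3.26
v -1.102 2.834 -3.012
v -1.265 3.128 -4.787
v -1.05 3.596 -3.251
v -1.701 3.051 -4.703
v -1.486 3.519 -3.167
v -2.016 2.756 -4.569
v -1.8 3.224 -3.033
v -2.108 2.338 -4.429
v -1.893 2.806 -2.893
v -1.95 1.929 -4.326
v -1.735 2.397 -2.79
v -1.59 1.658 -4.294
v -1.375 2.126 -2.758
v -1.145 1.612 -4.343
v -0.93 2.08 -2.807
v -0.754 1.806 -4.456
v -0.539 2.274 -2.92
v -0.542 2.177 -4.599
v -0.327 2.645 -3.063
v -0.576 2.609 -4.726
v -0.361 3.076 -3.19
v -0.094 -1.863 -0.338
v 0.18 -2.191 0.621
v -0.752 -1.425 -0.001
v -0.478 -1.752 0.959
v 1.018 -0.348 -0.139
v 1.292 -0.675 0.821
v 0.36 0.091 0.199
v 0.634 -0.237 1.158
f 2 1 5
f 2 5 3
f 3 5 6
f 3 6 4
f 5 1 7
f 5 7 6
f 6 7 8
f 6 8 4
f 7 1 9
f 7 9 8
f 8 9 10
f 8 10 4
f 9 1 11
f 9 11 10
f 10 11 12
f 10 12 4
f 11 1 13
f 11 13 12
f 12 13 14
f 12 14 4
f 13 1 15
f 13 15 14
f 14 15 16
f 14 16 4
f 15 1 17
f 15 17 16
f 16 17 18
f 16 18 4
f 17 1 19
f 17 19 18
f 18 19 20
f 18 20 4
f 19 1 21
f 19 21 20
f 20 21 22
f 20 22 4
f 21 1 23
f 21 23 22
f 22 23 24
f 22 24 4
f 23 1 2
f 23 2 24
f 24 2 3
f 24 3 4
f 26 28 25
f 29 26 25
f 25 28 27
f 27 29 25
f 26 32 28
f 30 26 29
f 30 32 26
f 28 32 27
f 31 29 27
f 27 32 31
f 31 30 29
f 32 30 31

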